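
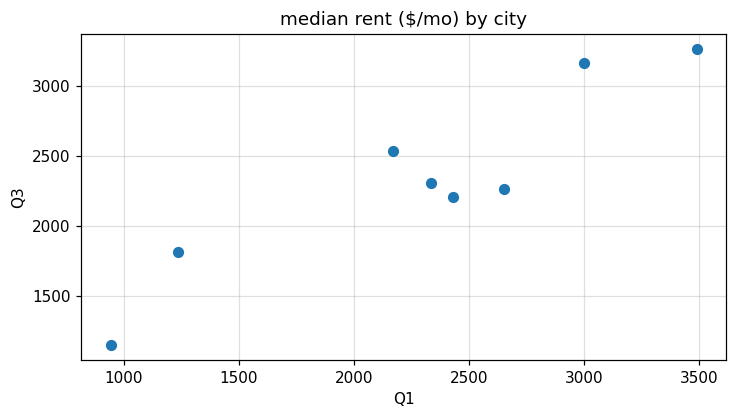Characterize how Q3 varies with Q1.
Points are positively correlated; strong (|r| ≈ 0.9).

positive, strong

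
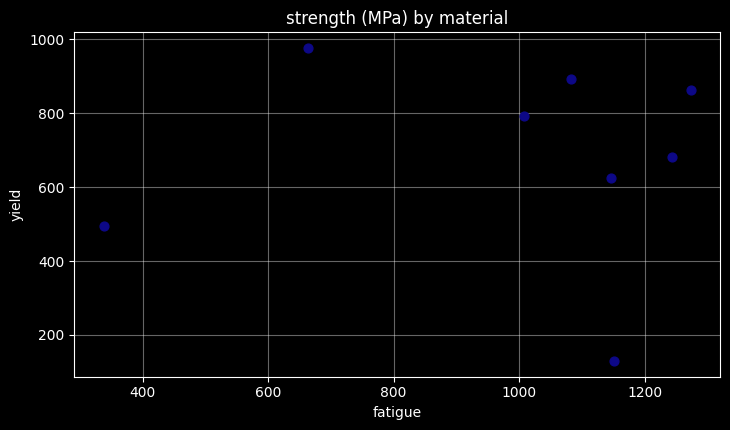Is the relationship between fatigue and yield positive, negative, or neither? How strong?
Points are roughly uncorrelated; weak (|r| ≈ 0.0).

no clear correlation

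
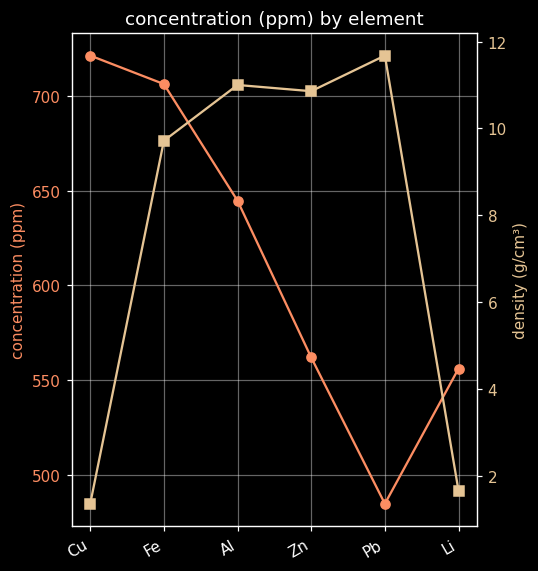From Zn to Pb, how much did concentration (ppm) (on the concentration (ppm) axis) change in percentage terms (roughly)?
≈ -14.3%

Zn ≈ 560, Pb ≈ 480; (480 − 560) / 560 ≈ -14.3%.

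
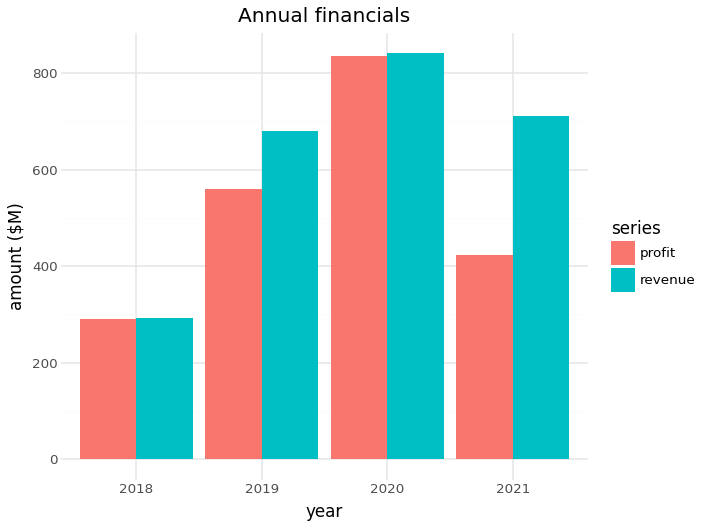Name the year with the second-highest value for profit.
2019

Top 3 for profit: 2020 ≈ 800, 2019 ≈ 600, 2021 ≈ 400.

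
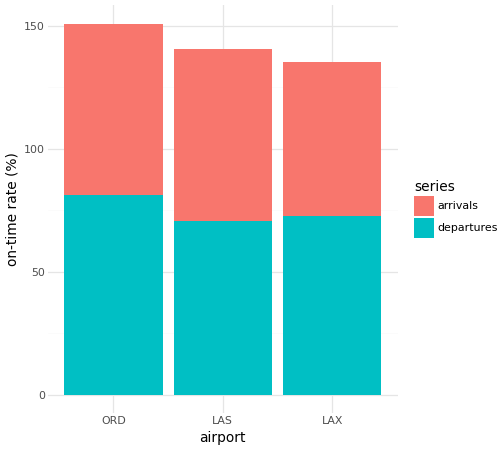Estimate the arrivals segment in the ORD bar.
arrivals top ≈ 160, bottom ≈ 80; segment ≈ 80.

≈ 80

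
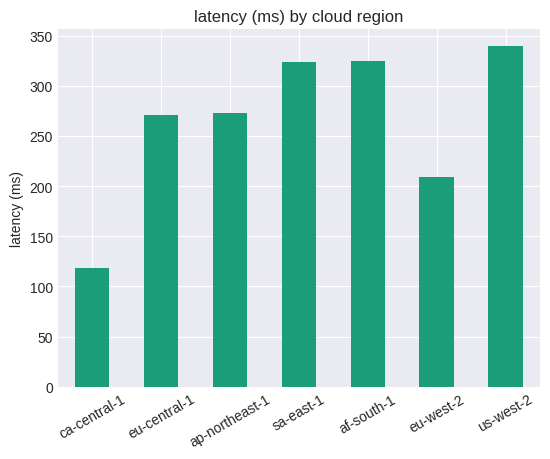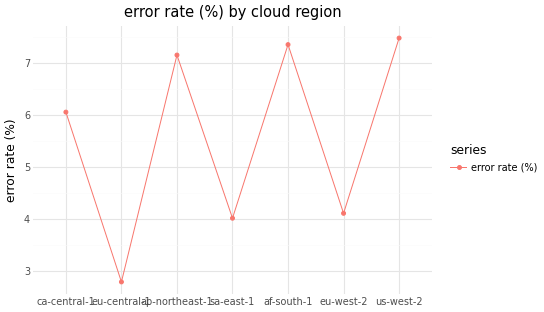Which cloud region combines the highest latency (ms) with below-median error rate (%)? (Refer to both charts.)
Chart 2 median error rate (%) ≈ 6; below-median cloud regions: eu-central-1, sa-east-1, eu-west-2. Among those, sa-east-1 has the highest latency (ms) (≈ 300).

sa-east-1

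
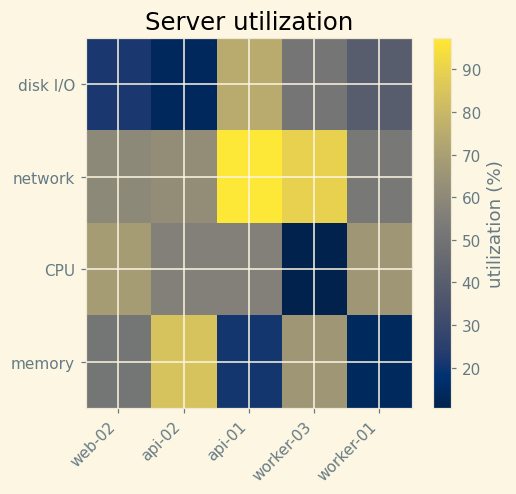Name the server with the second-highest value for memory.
Top 3 for memory: api-02 ≈ 80, worker-03 ≈ 70, web-02 ≈ 50.

worker-03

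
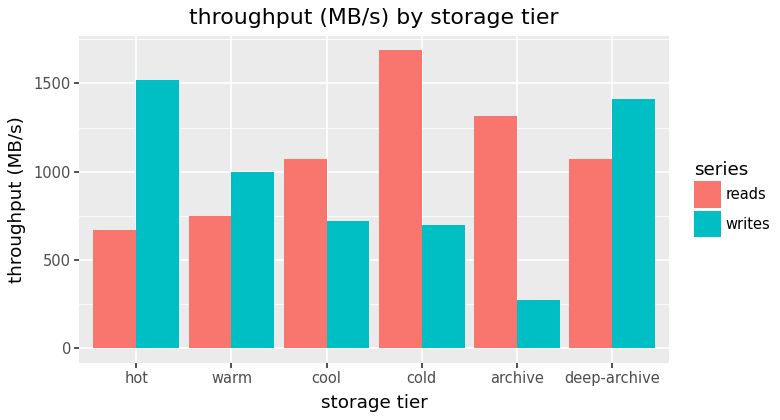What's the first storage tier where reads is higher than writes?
cool

warm: reads ≈ 800 vs writes ≈ 1000 (not yet); cool: reads ≈ 1000 vs writes ≈ 800 (first crossover).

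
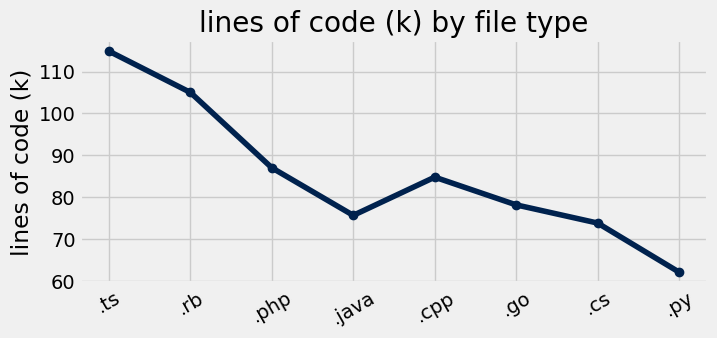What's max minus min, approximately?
≈ 55

Max .ts ≈ 115, min .py ≈ 60; range ≈ 55.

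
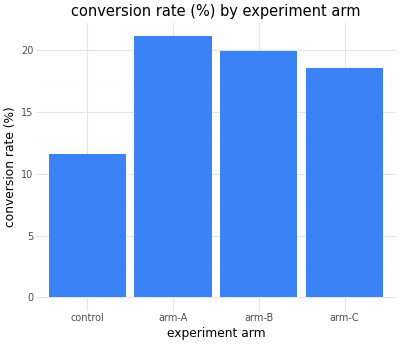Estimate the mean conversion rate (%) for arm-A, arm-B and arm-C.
(22 + 20 + 18) / 3 ≈ 20.

≈ 20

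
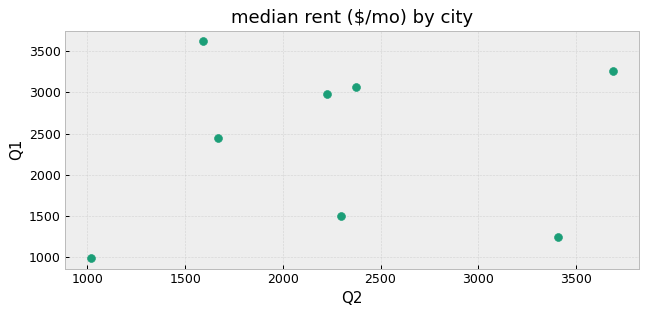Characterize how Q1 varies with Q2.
no clear correlation

Points are roughly uncorrelated; weak (|r| ≈ 0.1).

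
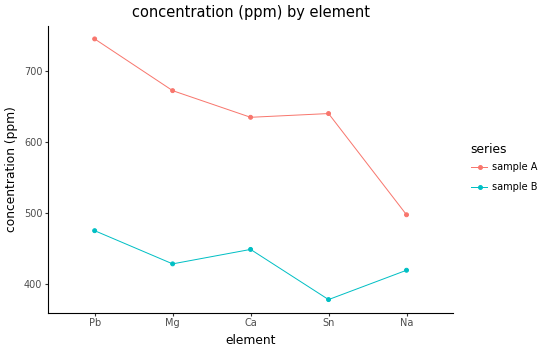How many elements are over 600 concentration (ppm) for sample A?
4

Above 600: Pb, Mg, Ca, Sn.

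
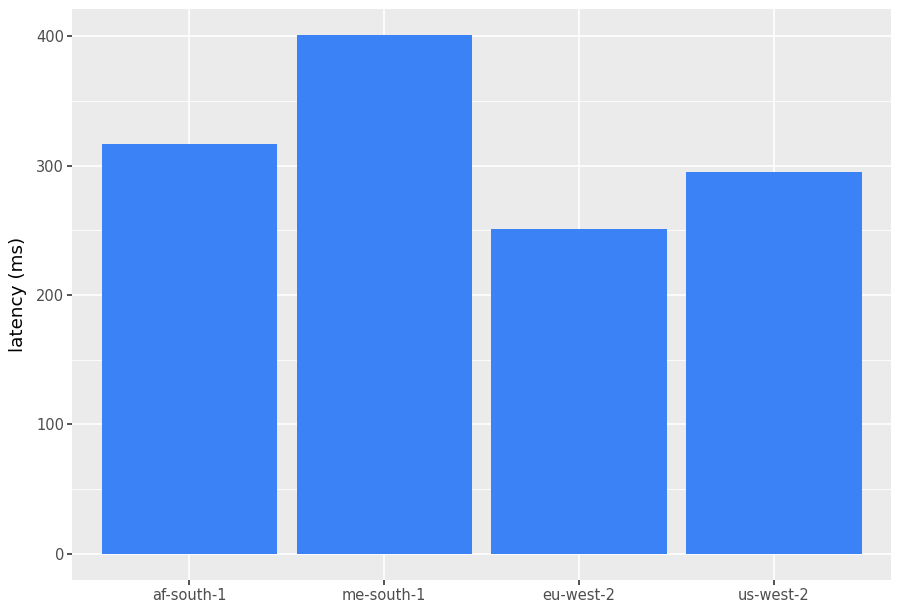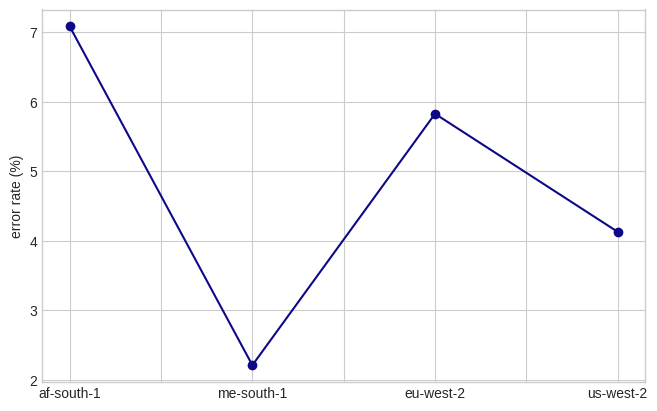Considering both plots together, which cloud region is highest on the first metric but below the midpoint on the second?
Chart 2 median error rate (%) ≈ 5; below-median cloud regions: me-south-1, us-west-2. Among those, me-south-1 has the highest latency (ms) (≈ 400).

me-south-1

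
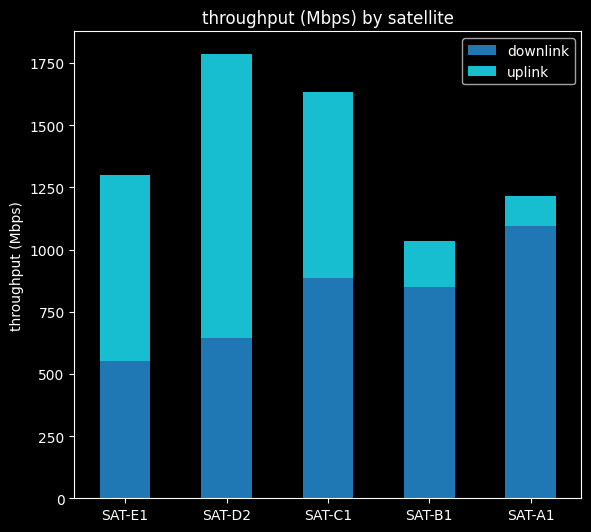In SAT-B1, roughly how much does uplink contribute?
≈ 200

uplink top ≈ 1000, bottom ≈ 800; segment ≈ 200.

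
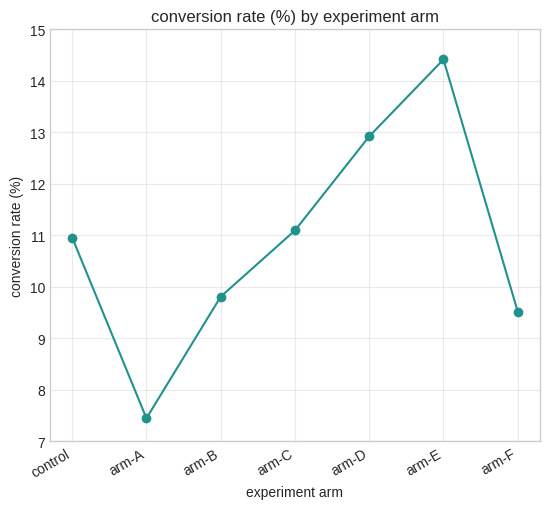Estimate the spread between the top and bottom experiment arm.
≈ 7

Max arm-E ≈ 14, min arm-A ≈ 7; range ≈ 7.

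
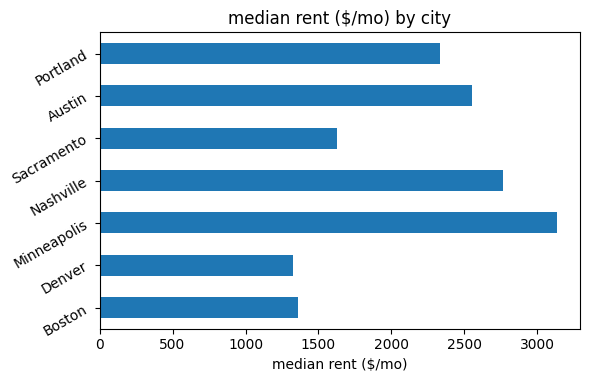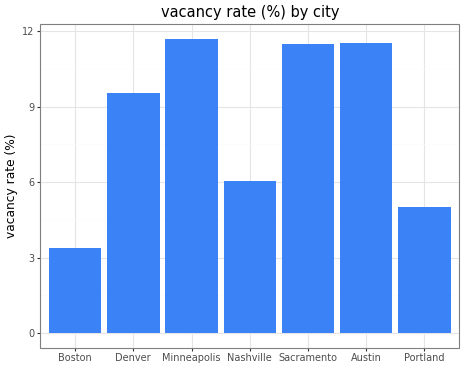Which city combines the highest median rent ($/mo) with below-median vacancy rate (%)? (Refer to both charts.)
Nashville

Chart 2 median vacancy rate (%) ≈ 10; below-median cities: Boston, Nashville, Portland. Among those, Nashville has the highest median rent ($/mo) (≈ 3000).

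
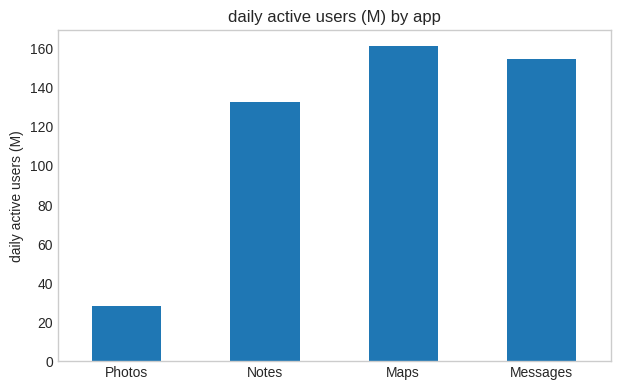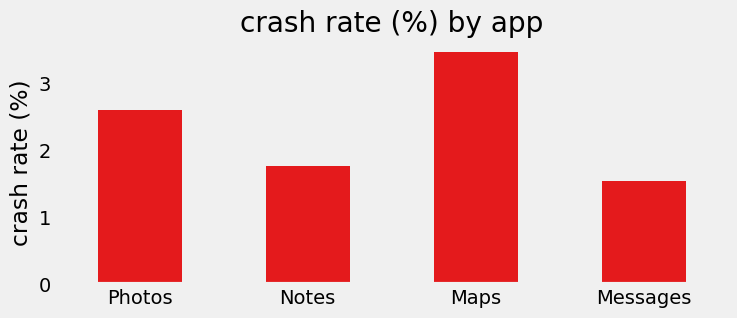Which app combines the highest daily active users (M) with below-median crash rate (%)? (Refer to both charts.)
Chart 2 median crash rate (%) ≈ 2; below-median apps: Notes, Messages. Among those, Messages has the highest daily active users (M) (≈ 160).

Messages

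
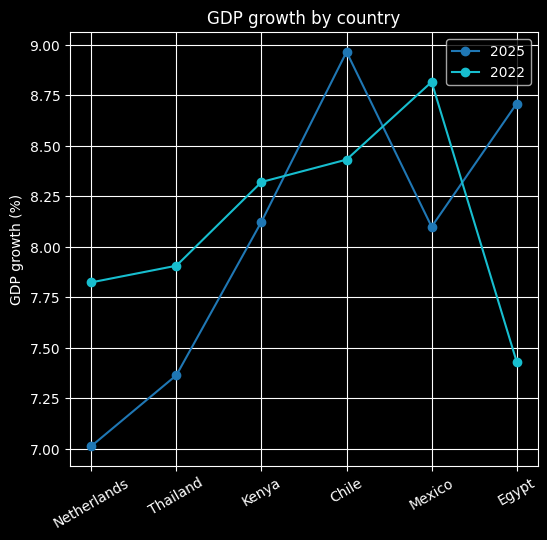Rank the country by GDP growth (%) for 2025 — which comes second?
Top 3 for 2025: Chile ≈ 9.0, Egypt ≈ 8.8, Kenya ≈ 8.2.

Egypt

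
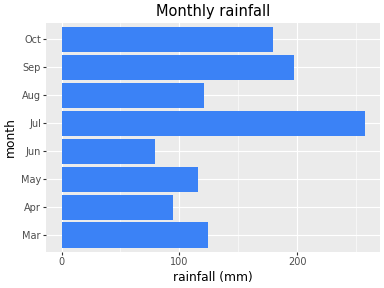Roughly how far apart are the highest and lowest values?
≈ 175

Max Jul ≈ 250, min Jun ≈ 75; range ≈ 175.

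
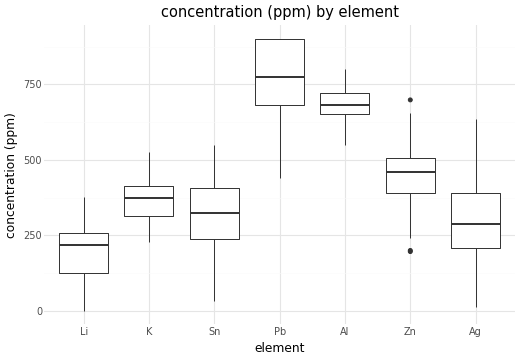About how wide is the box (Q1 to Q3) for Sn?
Q3 ≈ 400, Q1 ≈ 250; IQR ≈ 150.

≈ 150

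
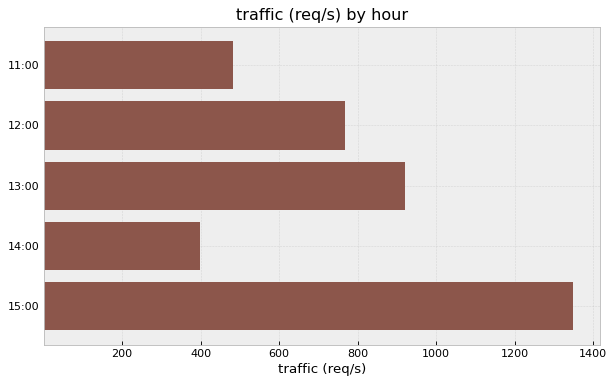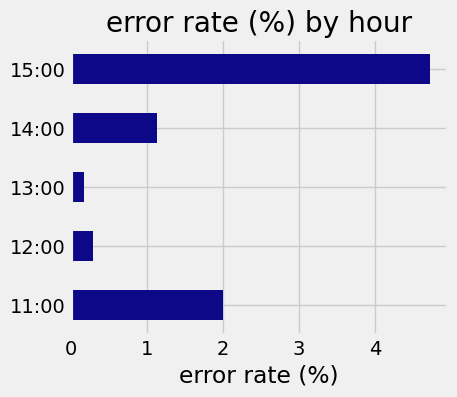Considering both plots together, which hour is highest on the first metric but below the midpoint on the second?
Chart 2 median error rate (%) ≈ 1; below-median hours: 12:00, 13:00. Among those, 13:00 has the highest traffic (req/s) (≈ 1000).

13:00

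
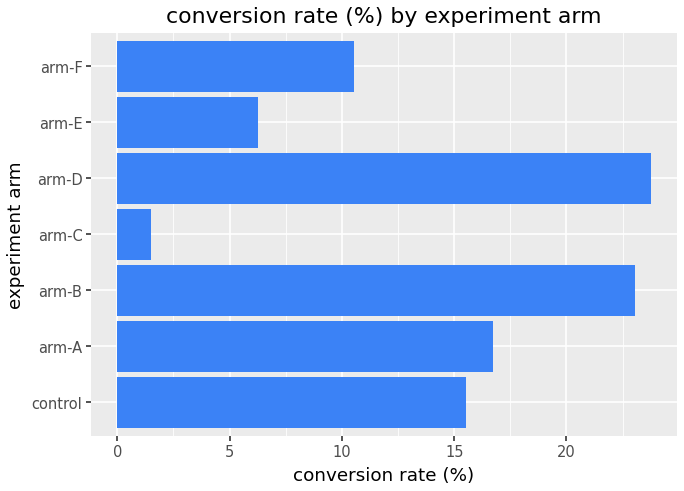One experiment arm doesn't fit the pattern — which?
arm-C

arm-C ≈ 2; the rest sit between ≈ 6 and ≈ 24.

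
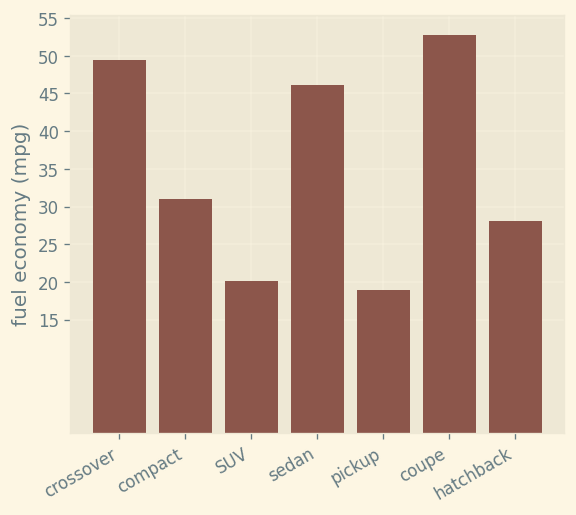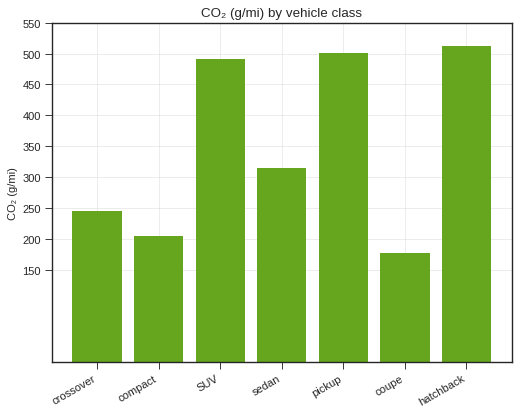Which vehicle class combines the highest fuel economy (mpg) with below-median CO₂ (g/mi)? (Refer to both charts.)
Chart 2 median CO₂ (g/mi) ≈ 300; below-median vehicle classes: crossover, compact, coupe. Among those, coupe has the highest fuel economy (mpg) (≈ 55).

coupe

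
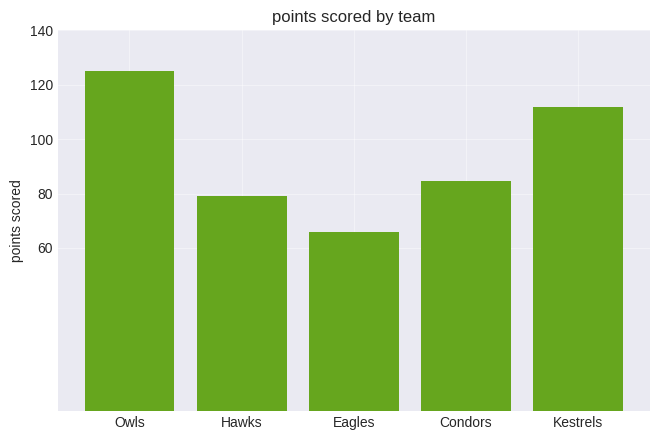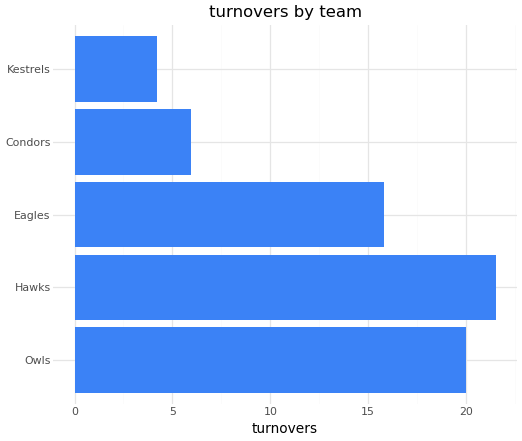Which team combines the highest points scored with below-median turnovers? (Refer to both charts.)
Kestrels

Chart 2 median turnovers ≈ 16; below-median teams: Condors, Kestrels. Among those, Kestrels has the highest points scored (≈ 120).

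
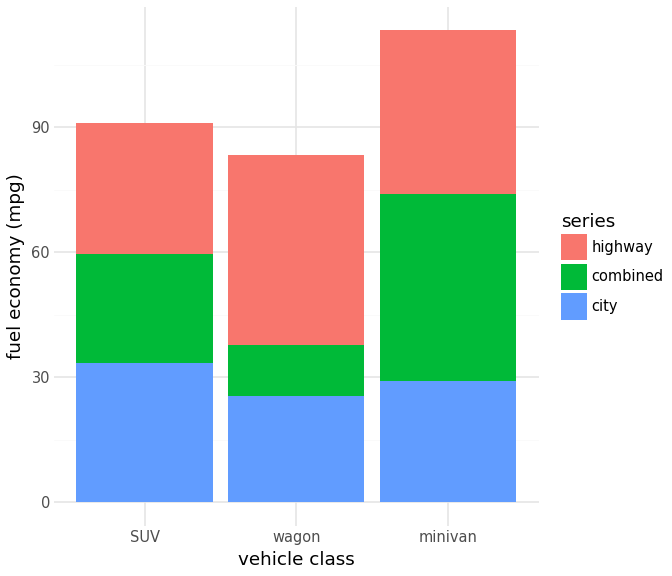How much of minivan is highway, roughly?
≈ 40

highway top ≈ 110, bottom ≈ 70; segment ≈ 40.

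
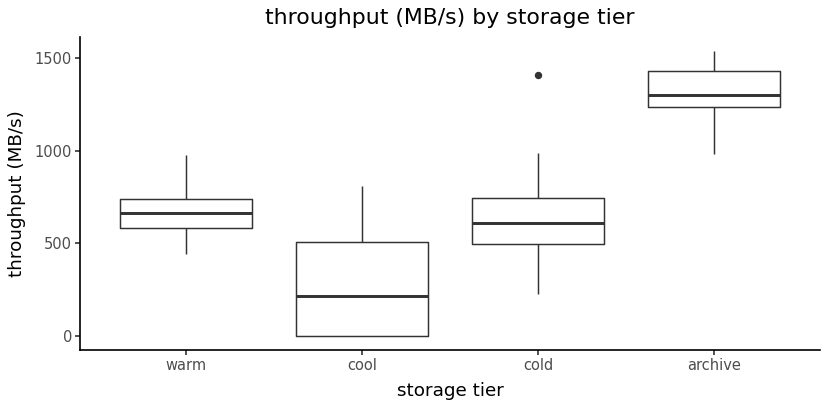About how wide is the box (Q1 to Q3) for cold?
Q3 ≈ 700, Q1 ≈ 500; IQR ≈ 200.

≈ 200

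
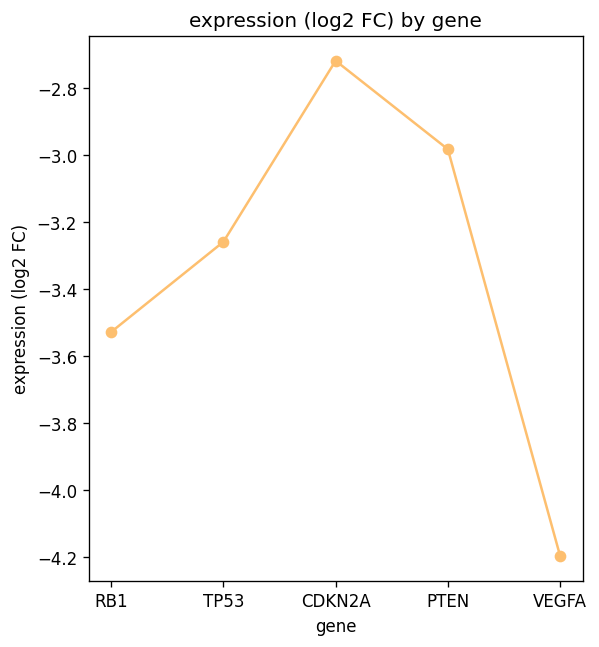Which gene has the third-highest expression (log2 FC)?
TP53

Top 4: CDKN2A ≈ -2.8, PTEN ≈ -3.0, TP53 ≈ -3.2, RB1 ≈ -3.6.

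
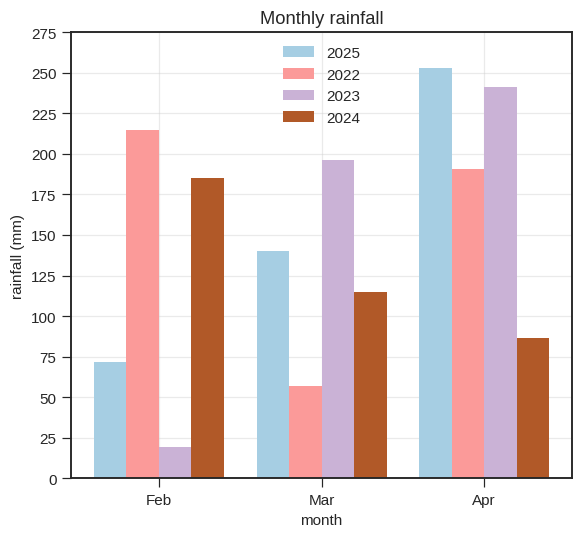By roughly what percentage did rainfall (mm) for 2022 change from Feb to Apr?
≈ -11.1%

Feb ≈ 225, Apr ≈ 200; (200 − 225) / 225 ≈ -11.1%.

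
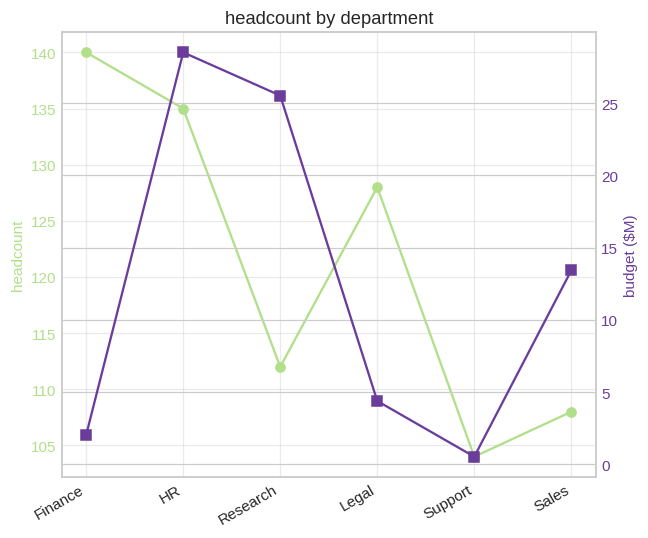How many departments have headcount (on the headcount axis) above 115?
3

Above 115: Finance, HR, Legal.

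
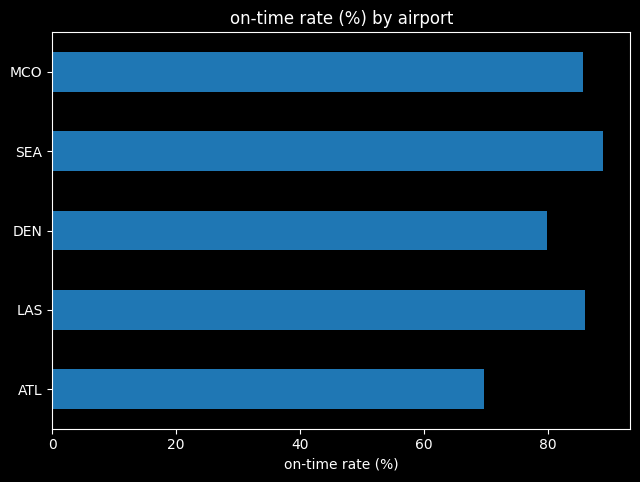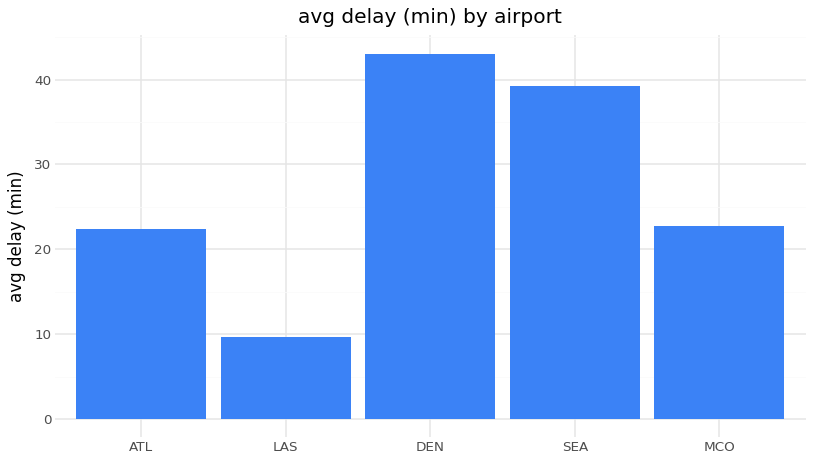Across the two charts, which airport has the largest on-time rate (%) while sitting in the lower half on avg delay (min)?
Chart 2 median avg delay (min) ≈ 25; below-median airports: ATL, LAS. Among those, LAS has the highest on-time rate (%) (≈ 90).

LAS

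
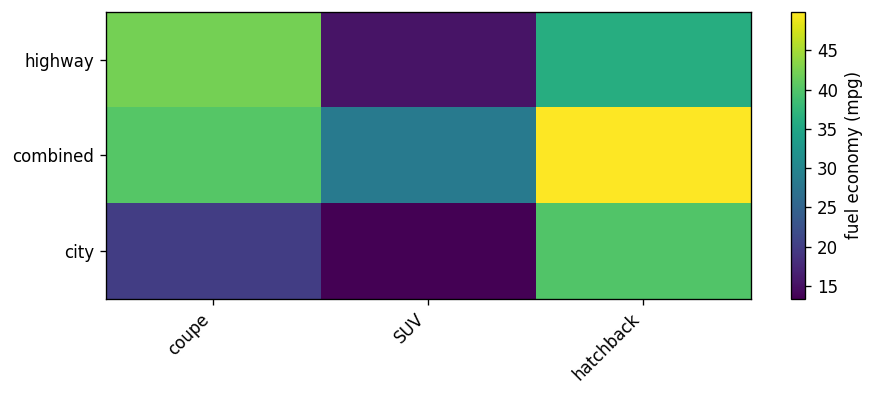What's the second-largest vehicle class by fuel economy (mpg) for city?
coupe

Top 3 for city: hatchback ≈ 40, coupe ≈ 20, SUV ≈ 15.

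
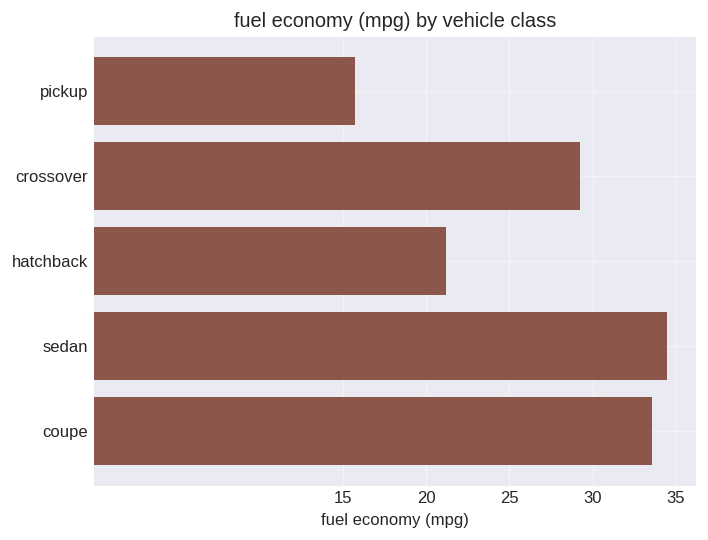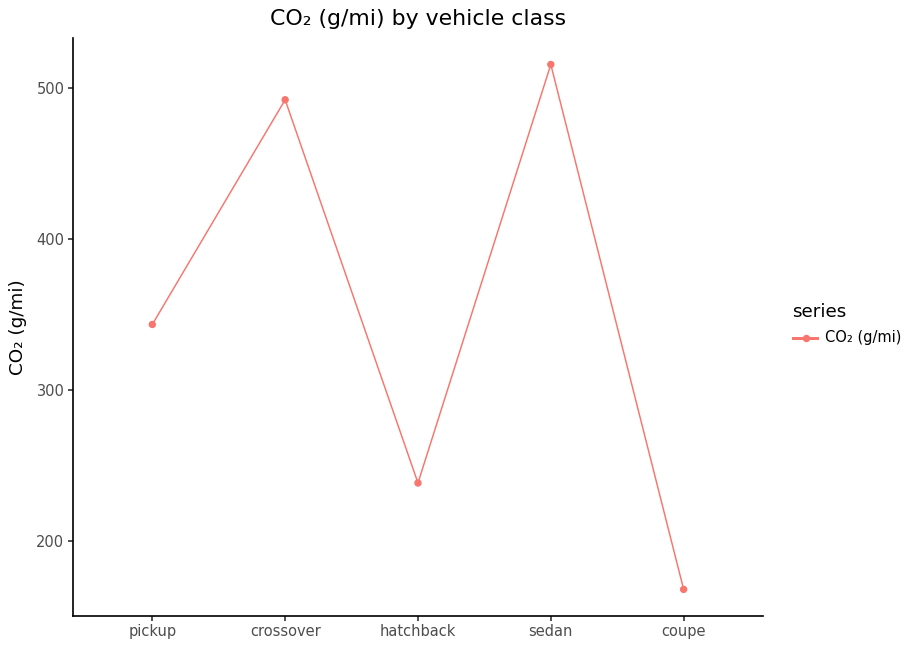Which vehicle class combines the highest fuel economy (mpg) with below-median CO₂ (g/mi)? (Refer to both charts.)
Chart 2 median CO₂ (g/mi) ≈ 350; below-median vehicle classes: hatchback, coupe. Among those, coupe has the highest fuel economy (mpg) (≈ 35).

coupe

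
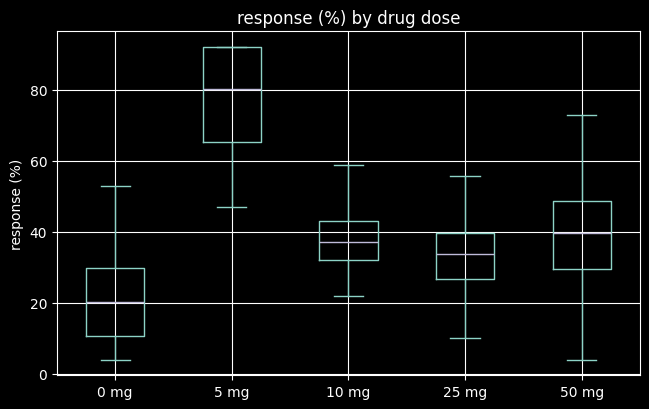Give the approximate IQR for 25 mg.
≈ 15

Q3 ≈ 40, Q1 ≈ 25; IQR ≈ 15.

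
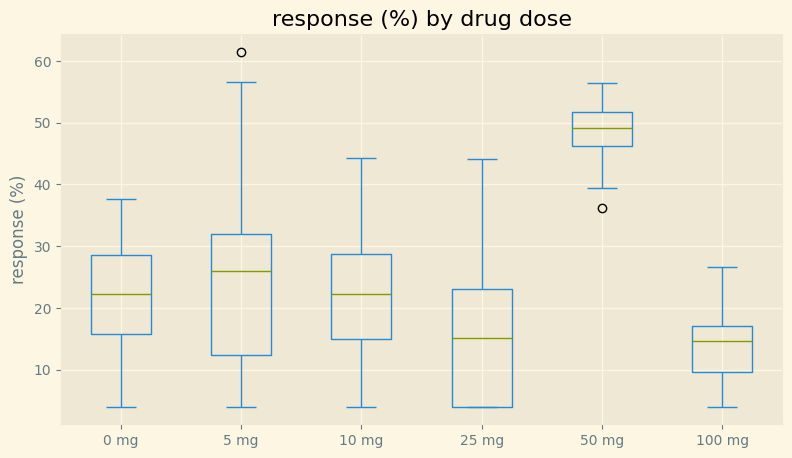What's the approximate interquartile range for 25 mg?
≈ 20

Q3 ≈ 25, Q1 ≈ 5; IQR ≈ 20.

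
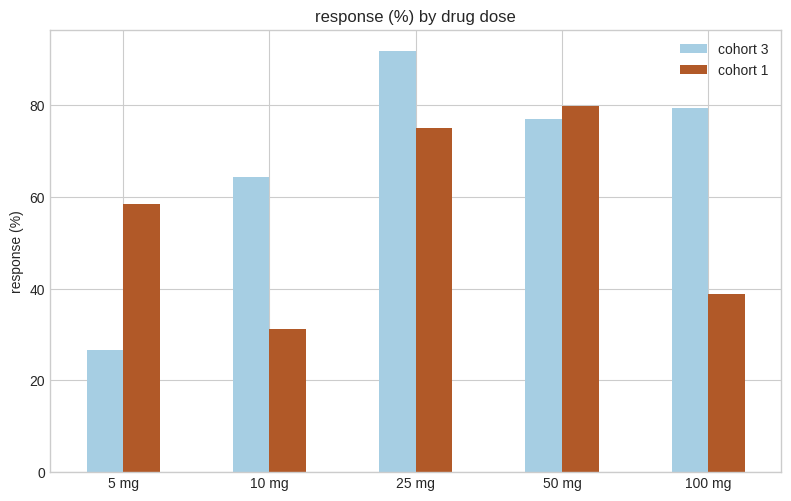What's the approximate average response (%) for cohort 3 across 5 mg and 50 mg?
≈ 55

(30 + 80) / 2 ≈ 55.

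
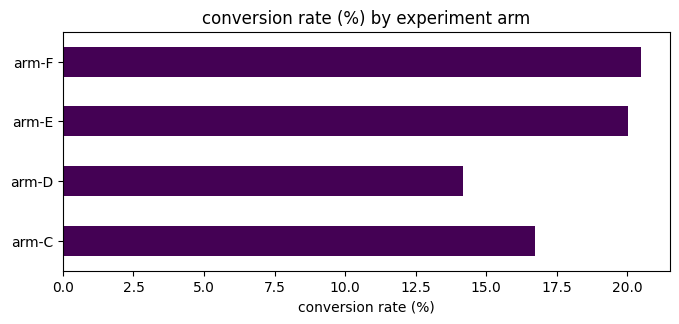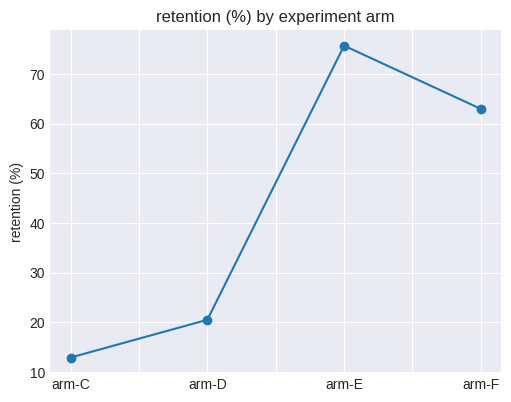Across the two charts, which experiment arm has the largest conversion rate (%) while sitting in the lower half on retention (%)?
arm-C

Chart 2 median retention (%) ≈ 40; below-median experiment arms: arm-C, arm-D. Among those, arm-C has the highest conversion rate (%) (≈ 16).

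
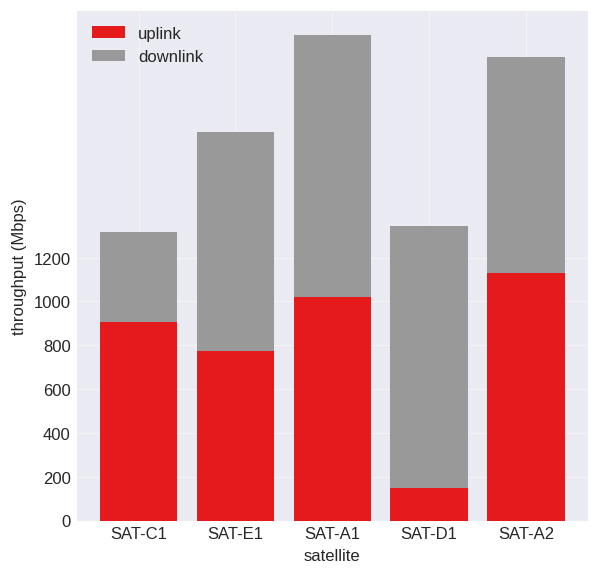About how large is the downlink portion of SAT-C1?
downlink top ≈ 1400, bottom ≈ 1000; segment ≈ 400.

≈ 400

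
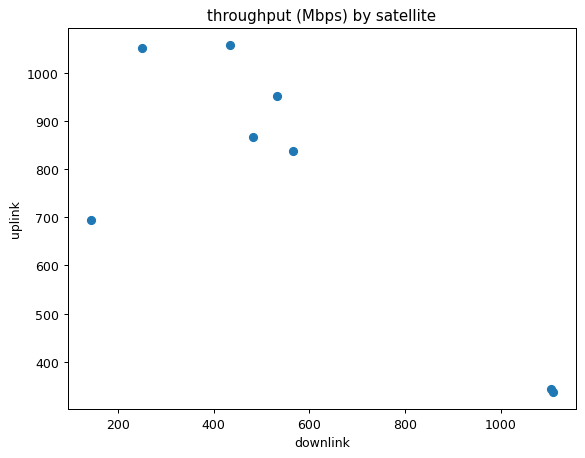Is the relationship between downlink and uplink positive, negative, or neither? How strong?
Points are negatively correlated; strong (|r| ≈ 0.8).

negative, strong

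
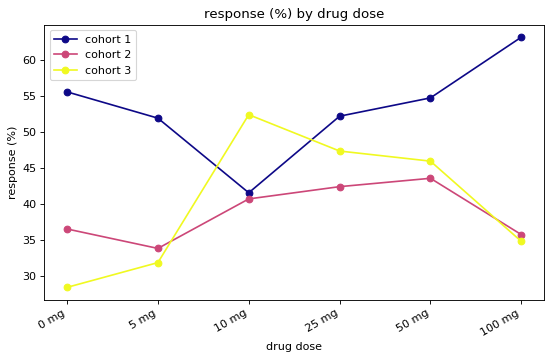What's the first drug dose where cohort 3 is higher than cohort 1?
5 mg: cohort 3 ≈ 30 vs cohort 1 ≈ 50 (not yet); 10 mg: cohort 3 ≈ 50 vs cohort 1 ≈ 40 (first crossover).

10 mg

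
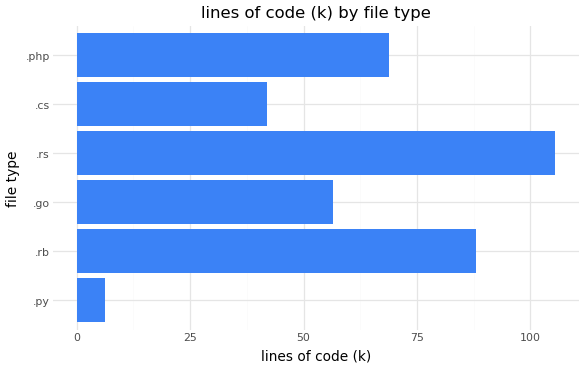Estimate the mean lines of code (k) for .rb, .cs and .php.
≈ 67

(90 + 40 + 70) / 3 ≈ 67.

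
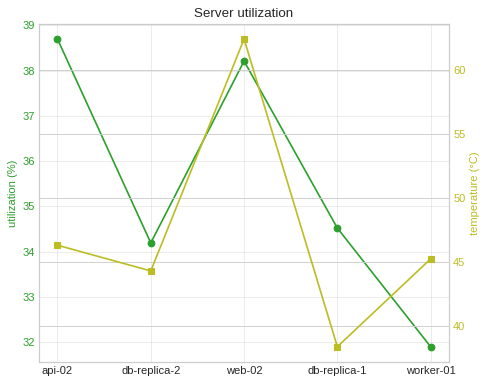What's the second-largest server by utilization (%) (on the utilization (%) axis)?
web-02

Top 3 (on the utilization (%) axis): api-02 ≈ 39, web-02 ≈ 38, db-replica-1 ≈ 35.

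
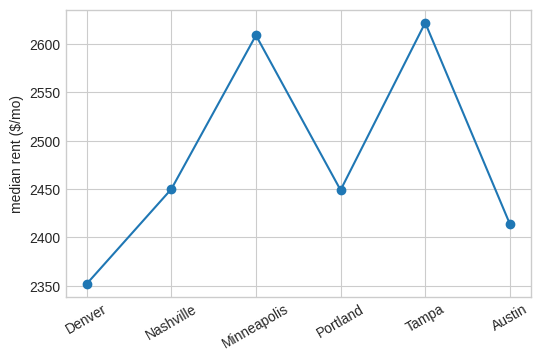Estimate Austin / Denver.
≈ 1.03×

Austin ≈ 2425, Denver ≈ 2350; 2425/2350 ≈ 1.03.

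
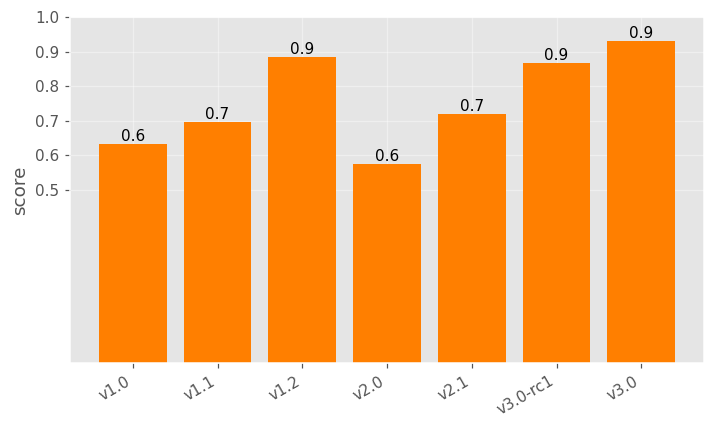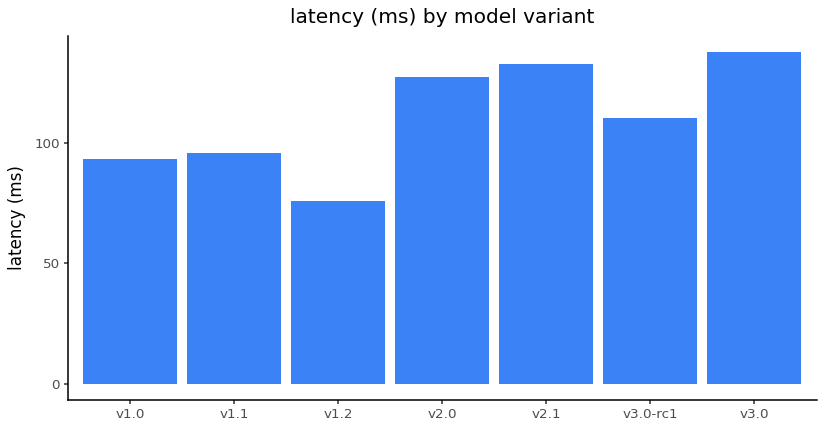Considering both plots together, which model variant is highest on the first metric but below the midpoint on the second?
v1.2

Chart 2 median latency (ms) ≈ 120; below-median model variants: v1.0, v1.1, v1.2. Among those, v1.2 has the highest score (≈ 0.9).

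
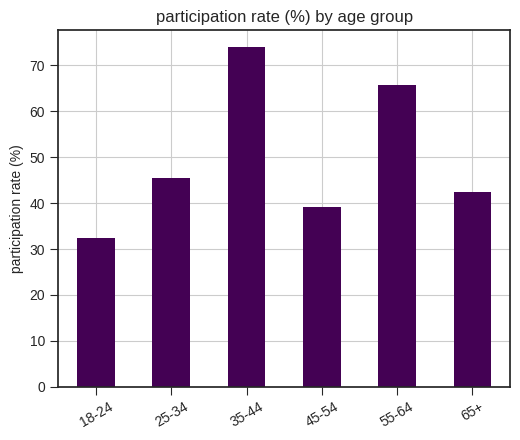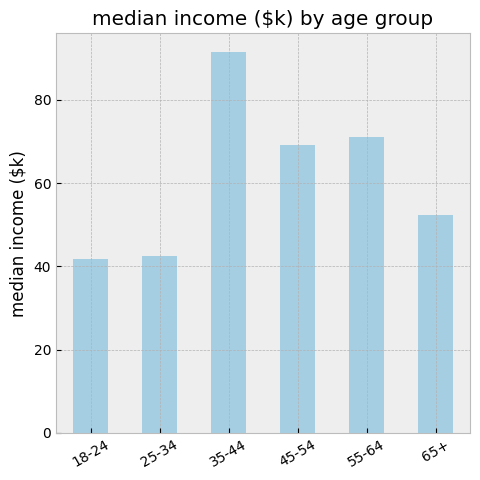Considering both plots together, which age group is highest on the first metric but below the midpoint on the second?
25-34

Chart 2 median median income ($k) ≈ 60; below-median age groups: 18-24, 25-34, 65+. Among those, 25-34 has the highest participation rate (%) (≈ 50).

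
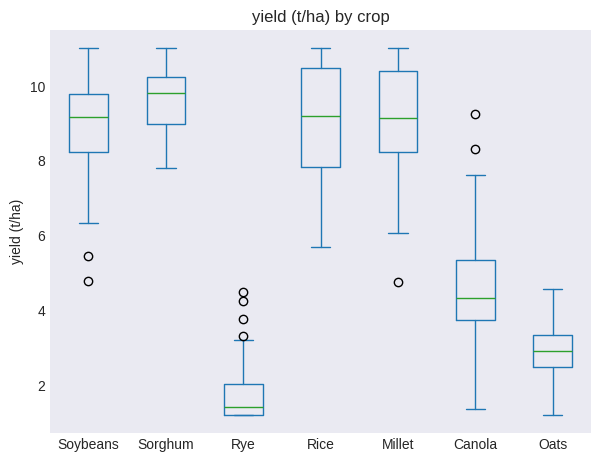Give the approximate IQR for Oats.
≈ 1

Q3 ≈ 3, Q1 ≈ 2; IQR ≈ 1.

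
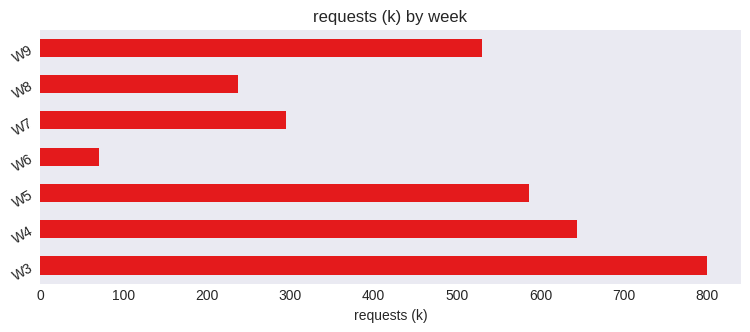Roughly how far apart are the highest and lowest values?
Max W3 ≈ 800, min W6 ≈ 100; range ≈ 700.

≈ 700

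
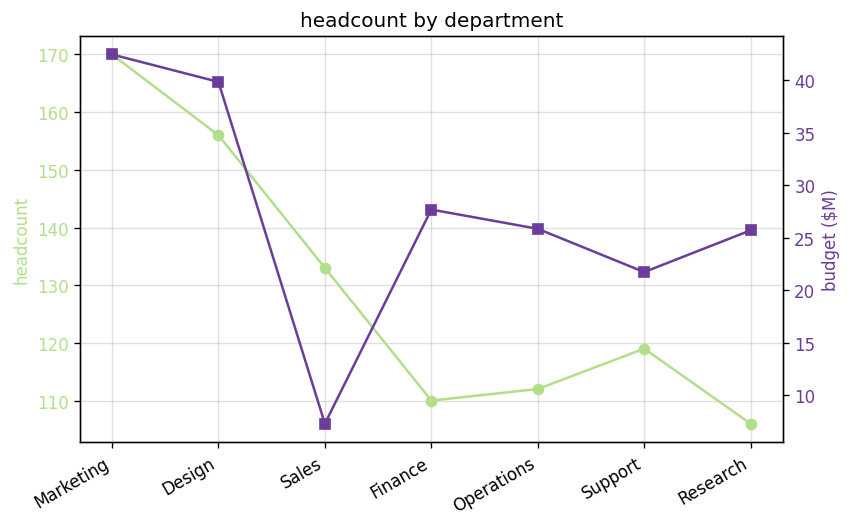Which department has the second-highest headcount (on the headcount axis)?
Top 3 (on the headcount axis): Marketing ≈ 170, Design ≈ 160, Sales ≈ 130.

Design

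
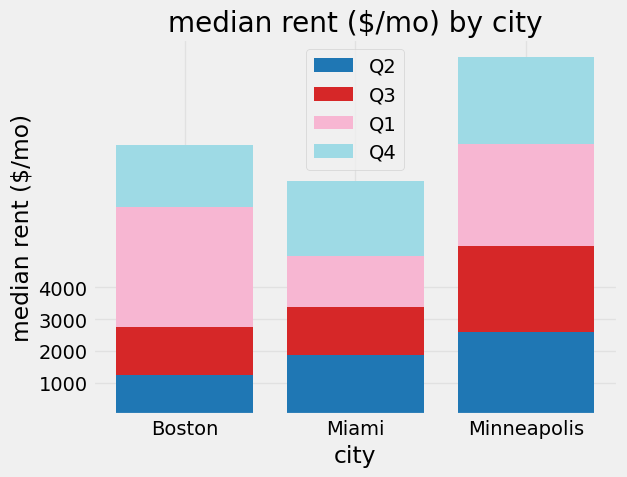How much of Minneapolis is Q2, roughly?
Q2 top ≈ 3000, bottom ≈ 0; segment ≈ 3000.

≈ 3000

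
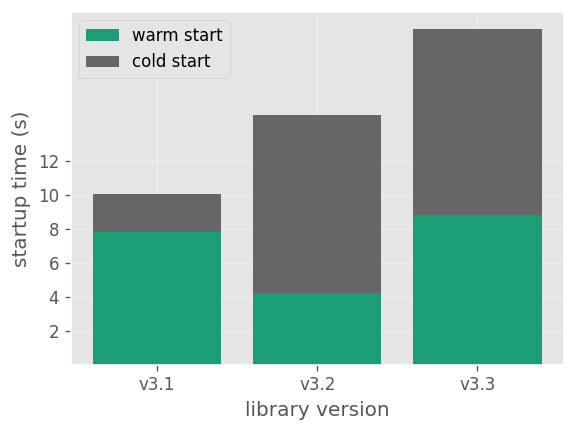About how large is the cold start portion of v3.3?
cold start top ≈ 20, bottom ≈ 8; segment ≈ 12.

≈ 12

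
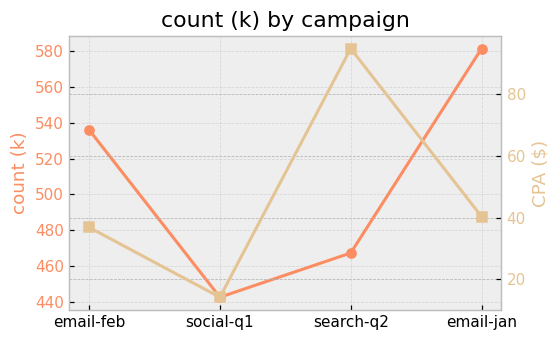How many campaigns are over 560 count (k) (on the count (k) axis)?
Above 560: email-jan.

1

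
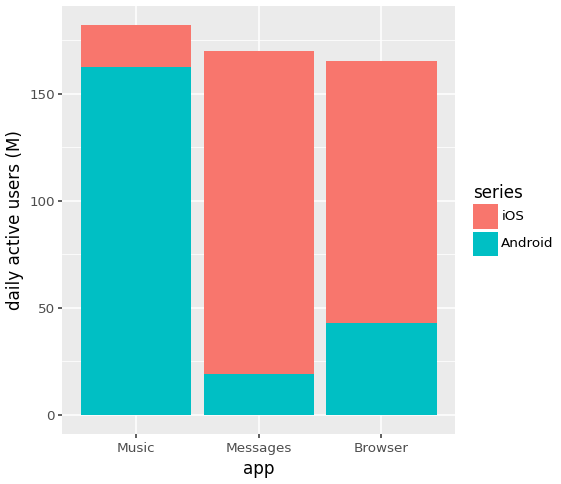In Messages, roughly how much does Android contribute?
≈ 20

Android top ≈ 20, bottom ≈ 0; segment ≈ 20.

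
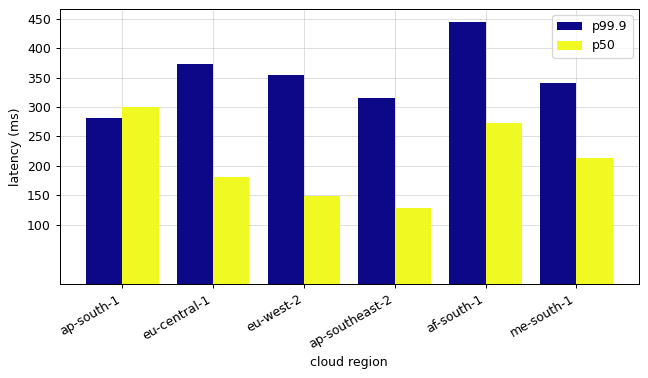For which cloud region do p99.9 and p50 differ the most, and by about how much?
eu-west-2, ≈ 200 ms

eu-west-2: p99.9 ≈ 350, p50 ≈ 150 → gap ≈ 200. Next-largest (eu-central-1) is only ≈ 150.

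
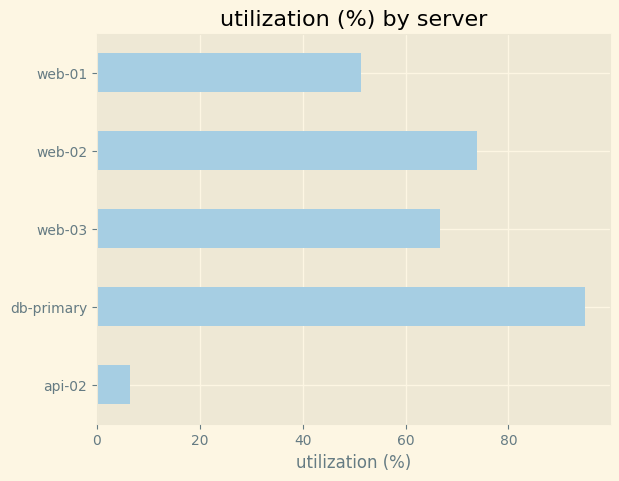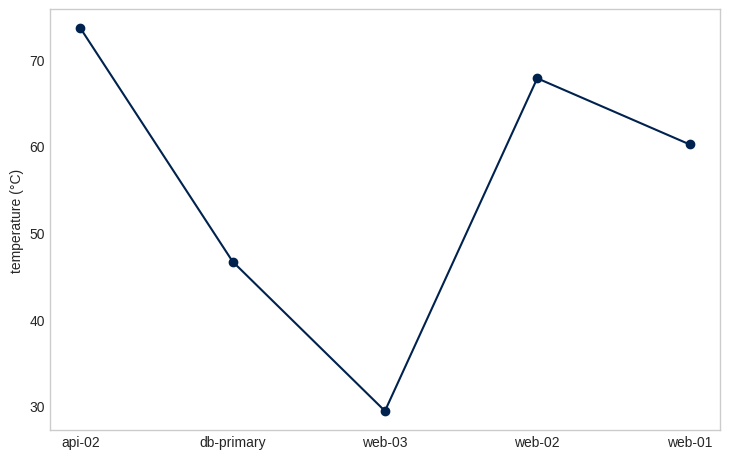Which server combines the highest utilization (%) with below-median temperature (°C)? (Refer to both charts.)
db-primary

Chart 2 median temperature (°C) ≈ 60; below-median servers: db-primary, web-03. Among those, db-primary has the highest utilization (%) (≈ 90).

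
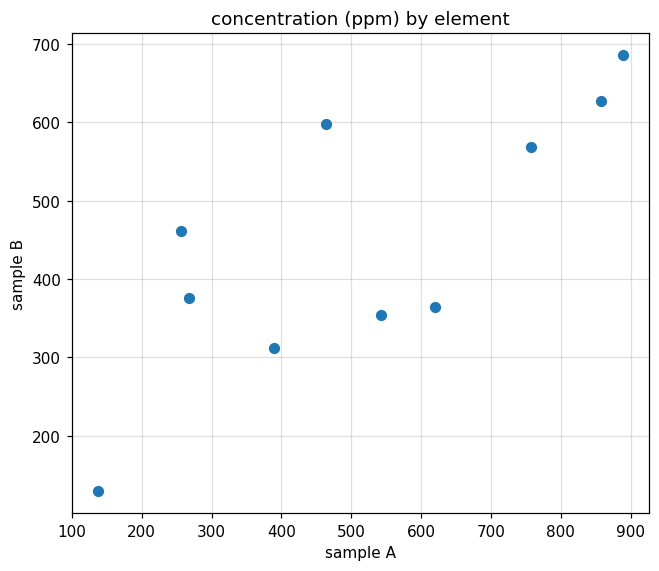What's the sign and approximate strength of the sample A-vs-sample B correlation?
positive, strong

Points are positively correlated; strong (|r| ≈ 0.8).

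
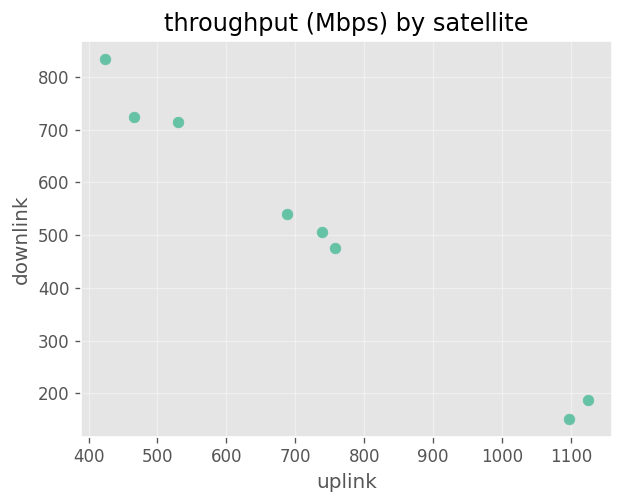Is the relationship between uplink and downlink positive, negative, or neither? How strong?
negative, strong

Points are negatively correlated; strong (|r| ≈ 1.0).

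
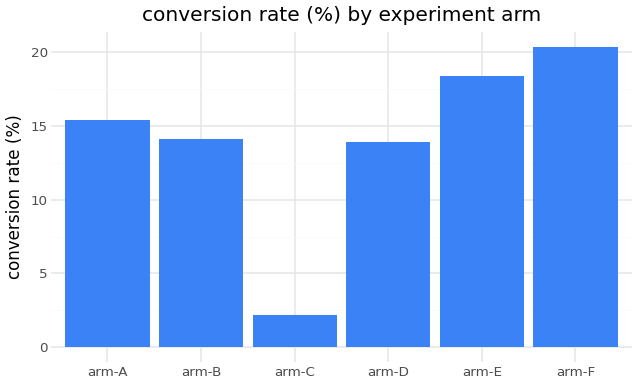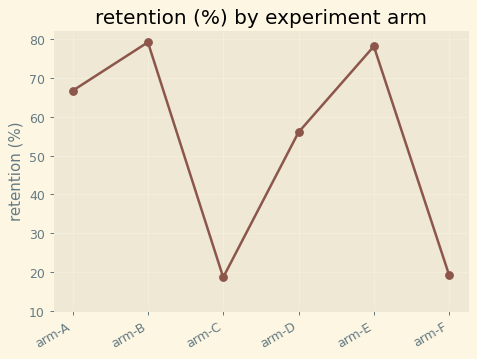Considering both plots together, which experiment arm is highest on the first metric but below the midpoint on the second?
Chart 2 median retention (%) ≈ 60; below-median experiment arms: arm-C, arm-D, arm-F. Among those, arm-F has the highest conversion rate (%) (≈ 20).

arm-F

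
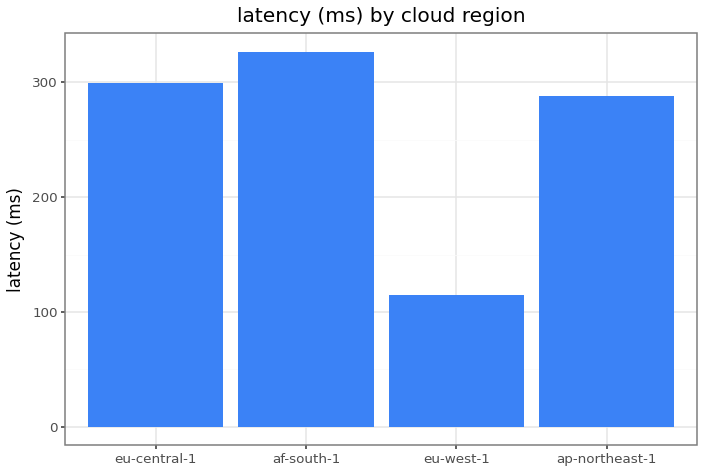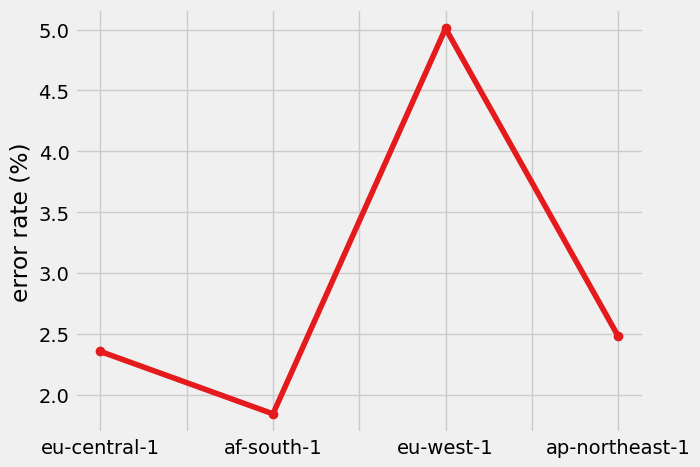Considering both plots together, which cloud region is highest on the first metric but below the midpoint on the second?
Chart 2 median error rate (%) ≈ 2.5; below-median cloud regions: eu-central-1, af-south-1. Among those, af-south-1 has the highest latency (ms) (≈ 350).

af-south-1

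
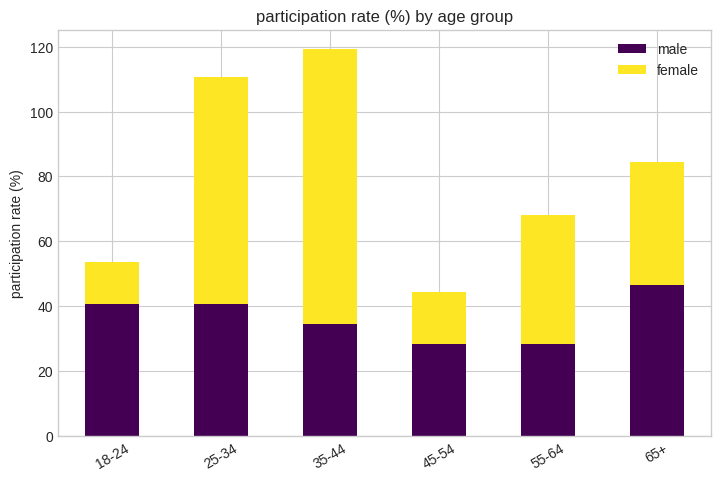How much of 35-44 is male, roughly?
male top ≈ 30, bottom ≈ 0; segment ≈ 30.

≈ 30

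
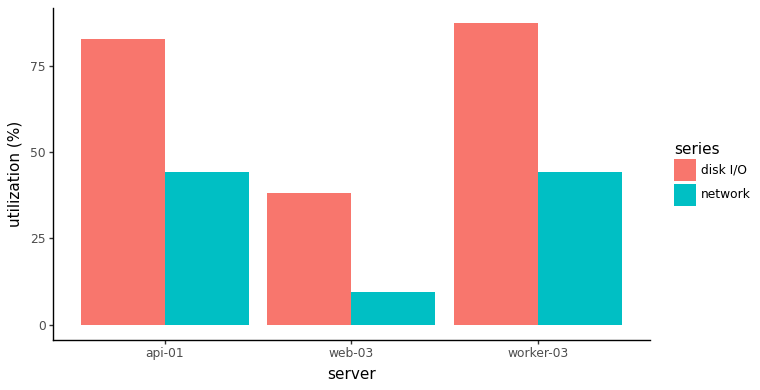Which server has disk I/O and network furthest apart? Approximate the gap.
worker-03: disk I/O ≈ 90, network ≈ 40 → gap ≈ 50. Next-largest (api-01) is only ≈ 40.

worker-03, ≈ 50 %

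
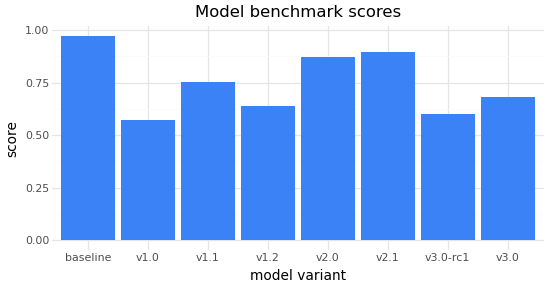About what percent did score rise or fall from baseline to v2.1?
≈ -10%

baseline ≈ 1.0, v2.1 ≈ 0.9; (0.9 − 1.0) / 1.0 ≈ -10%.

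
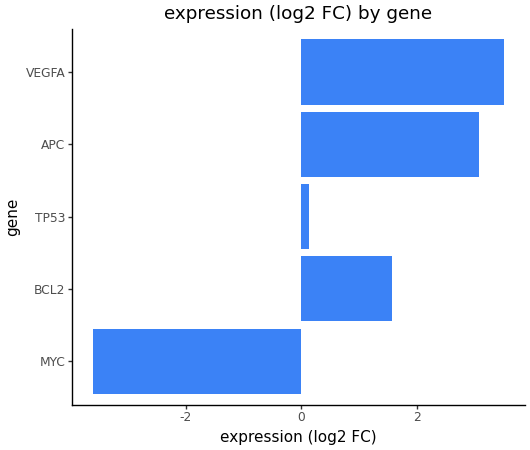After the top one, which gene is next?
APC

Top 3: VEGFA ≈ 4, APC ≈ 3, BCL2 ≈ 2.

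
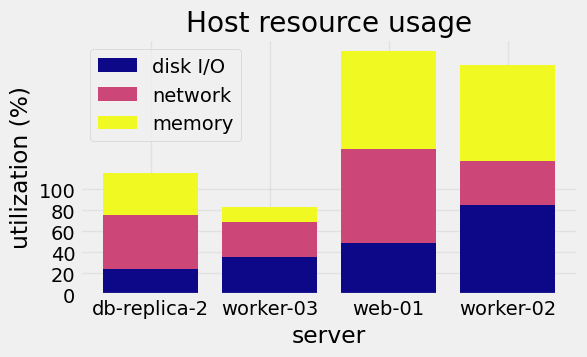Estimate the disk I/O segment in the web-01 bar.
≈ 40

disk I/O top ≈ 40, bottom ≈ 0; segment ≈ 40.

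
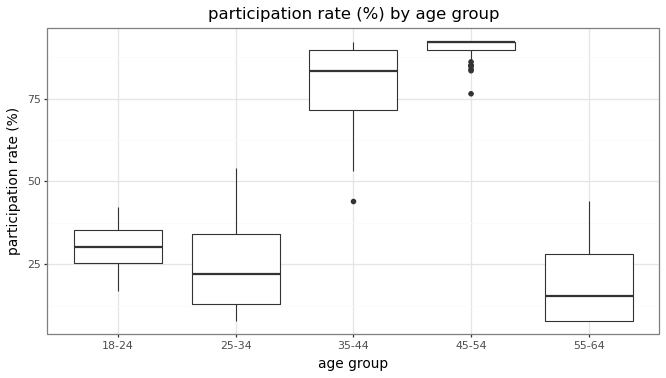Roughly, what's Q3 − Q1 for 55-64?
≈ 20

Q3 ≈ 30, Q1 ≈ 10; IQR ≈ 20.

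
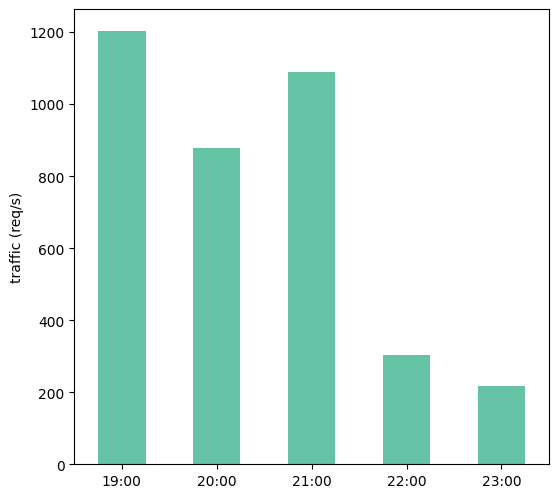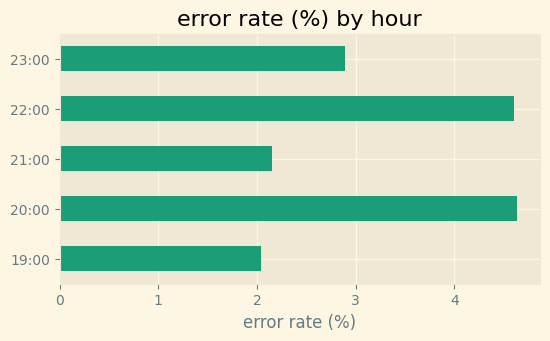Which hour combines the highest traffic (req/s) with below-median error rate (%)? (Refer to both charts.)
Chart 2 median error rate (%) ≈ 3; below-median hours: 19:00, 21:00. Among those, 19:00 has the highest traffic (req/s) (≈ 1200).

19:00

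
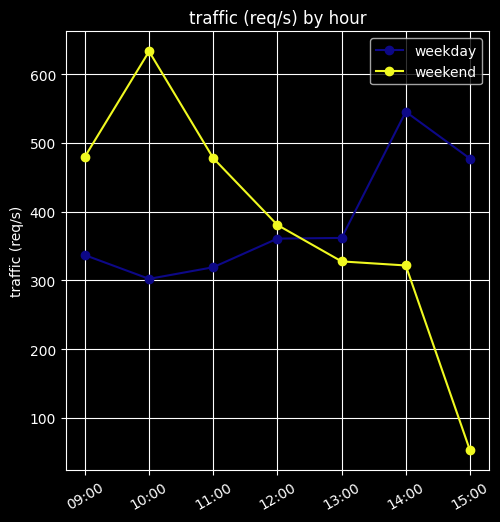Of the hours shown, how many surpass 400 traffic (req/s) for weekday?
2

Above 400: 14:00, 15:00.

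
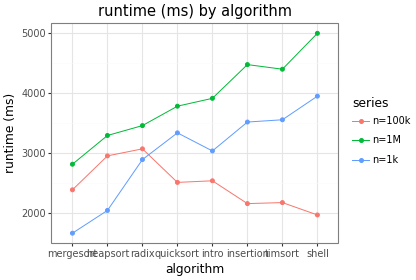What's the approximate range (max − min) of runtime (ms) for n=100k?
Max radix ≈ 3000, min shell ≈ 2000; range ≈ 1000.

≈ 1000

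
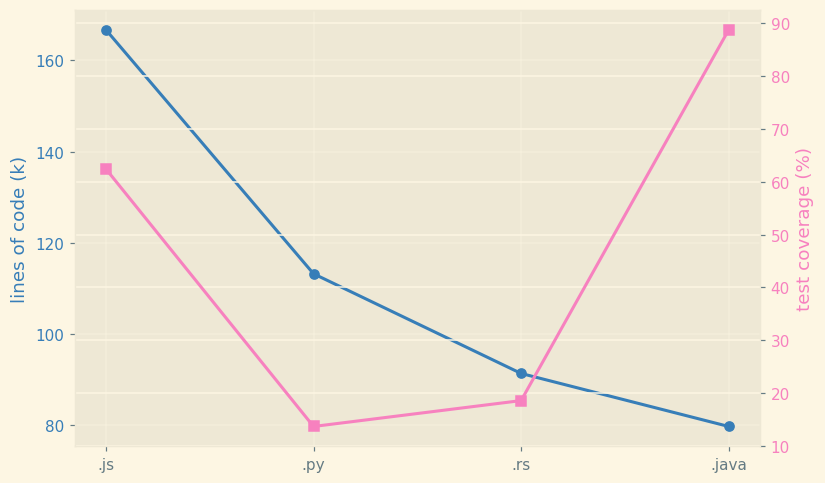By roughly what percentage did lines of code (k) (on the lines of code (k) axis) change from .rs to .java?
.rs ≈ 90, .java ≈ 80; (80 − 90) / 90 ≈ -11.1%.

≈ -11.1%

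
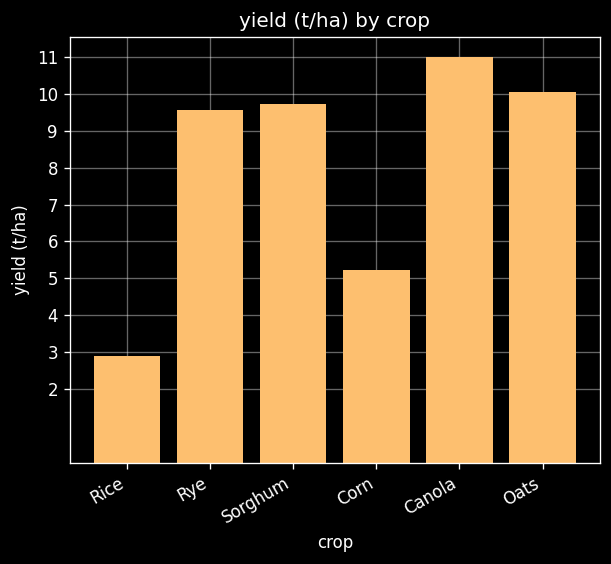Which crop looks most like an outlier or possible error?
Rice

Rice ≈ 3; the rest sit between ≈ 5 and ≈ 11.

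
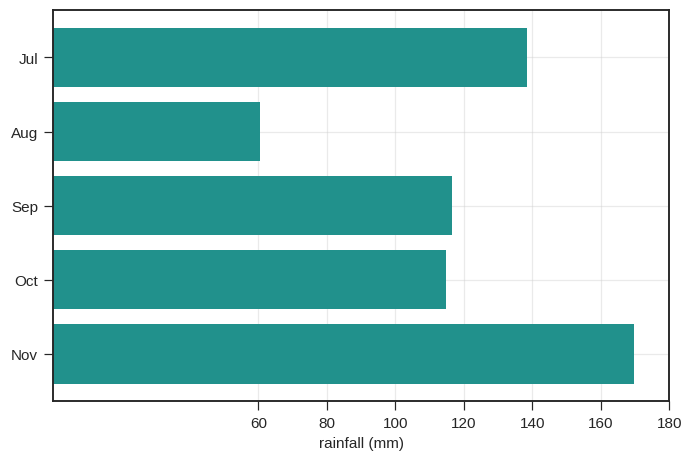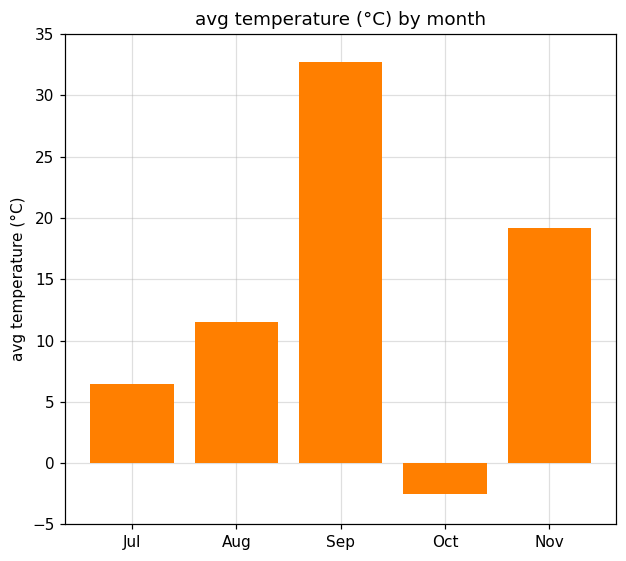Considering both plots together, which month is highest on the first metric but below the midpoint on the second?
Chart 2 median avg temperature (°C) ≈ 10; below-median months: Jul, Oct. Among those, Jul has the highest rainfall (mm) (≈ 140).

Jul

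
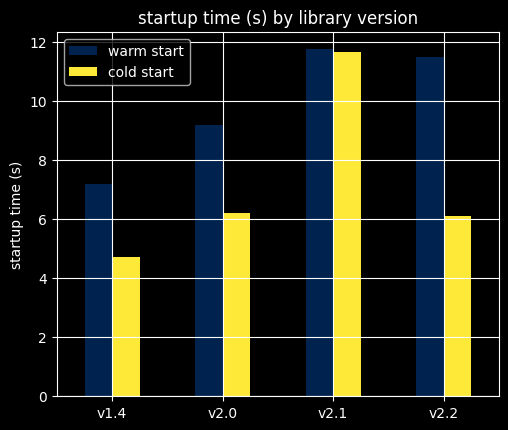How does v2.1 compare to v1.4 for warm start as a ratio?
v2.1 ≈ 12, v1.4 ≈ 7; 12/7 ≈ 1.71.

≈ 1.71×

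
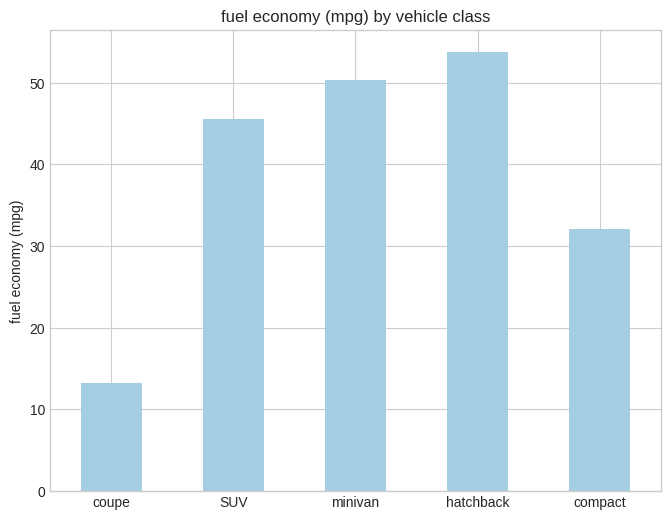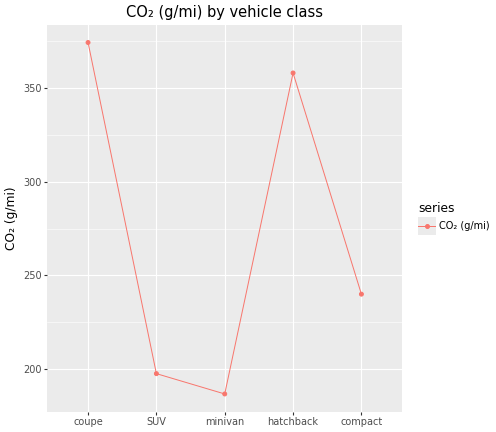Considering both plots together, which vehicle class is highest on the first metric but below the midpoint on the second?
Chart 2 median CO₂ (g/mi) ≈ 250; below-median vehicle classes: SUV, minivan. Among those, minivan has the highest fuel economy (mpg) (≈ 50).

minivan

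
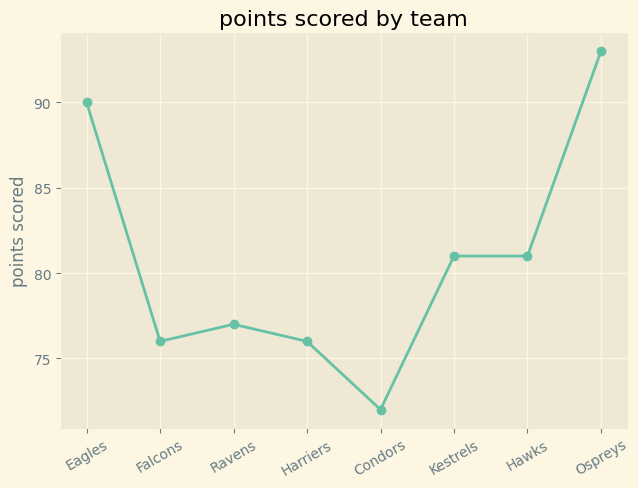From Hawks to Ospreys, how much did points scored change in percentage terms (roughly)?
Hawks ≈ 80, Ospreys ≈ 92; (92 − 80) / 80 ≈ +15%.

≈ +15%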